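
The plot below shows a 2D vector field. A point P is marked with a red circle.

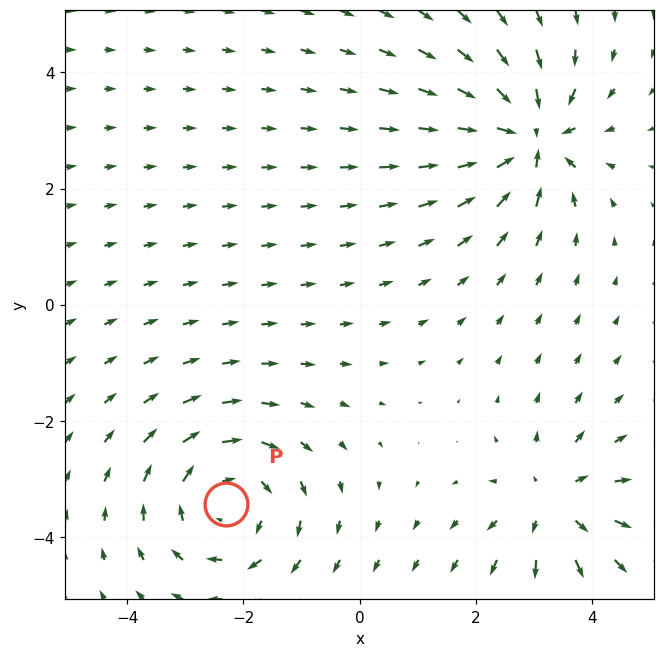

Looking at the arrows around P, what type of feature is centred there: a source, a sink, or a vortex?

vortex

At P (-2.3, -3.4) the arrows circulate clockwise. Divergence ≈0, curl about -3 — near-zero divergence with nonzero curl is a vortex.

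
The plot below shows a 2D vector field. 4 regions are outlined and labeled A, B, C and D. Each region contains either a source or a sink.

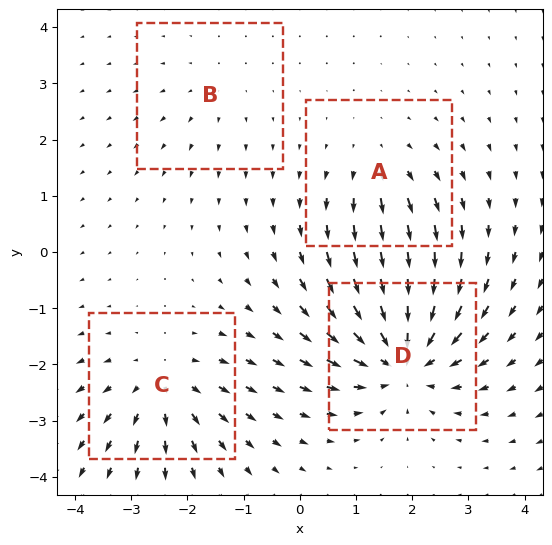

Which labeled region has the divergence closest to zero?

Divergence at each region's feature centre — A: about +3, B: about +2, C: about +5, D: about -7. Region B is closest to zero.

B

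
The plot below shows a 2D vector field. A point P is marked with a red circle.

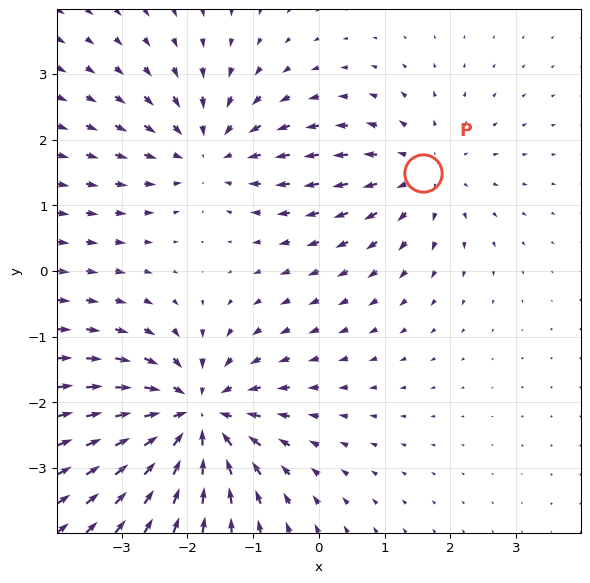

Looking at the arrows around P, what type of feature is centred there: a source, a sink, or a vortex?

At P (1.6, 1.5) the arrows spread outward. Divergence about +3, curl ≈0 — positive divergence with near-zero curl is a source.

source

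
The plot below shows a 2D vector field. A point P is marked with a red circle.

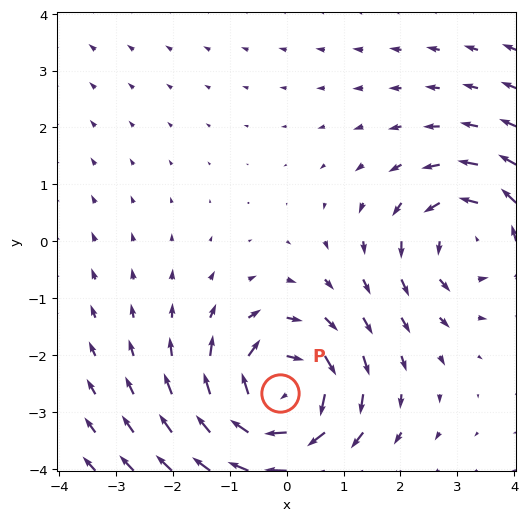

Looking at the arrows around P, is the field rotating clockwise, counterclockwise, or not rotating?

Near P at (-0.1, -2.7) the arrows circulate clockwise. The curl (z-component) there is about -6; negative curl means clockwise rotation.

clockwise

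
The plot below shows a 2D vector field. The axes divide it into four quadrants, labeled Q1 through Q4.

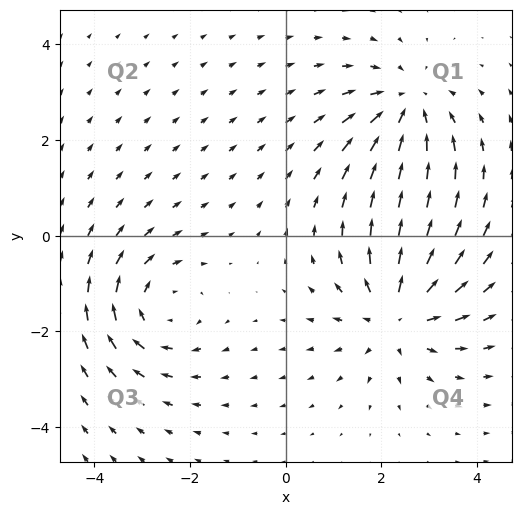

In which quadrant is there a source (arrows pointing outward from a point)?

Q4

The source sits at approximately (2.3, -1.6), which lies in quadrant Q4. The divergence there is about +4, positive as expected for a source.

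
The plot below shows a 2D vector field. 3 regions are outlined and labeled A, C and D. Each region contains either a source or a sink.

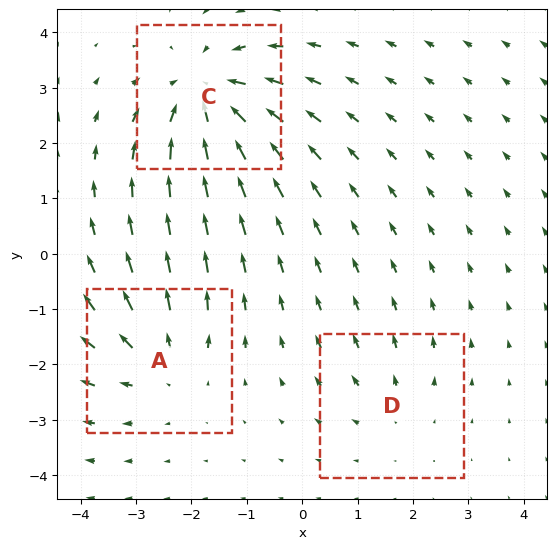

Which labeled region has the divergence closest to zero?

D

Divergence at each region's feature centre — A: about +3, C: about -5, D: about +2. Region D is closest to zero.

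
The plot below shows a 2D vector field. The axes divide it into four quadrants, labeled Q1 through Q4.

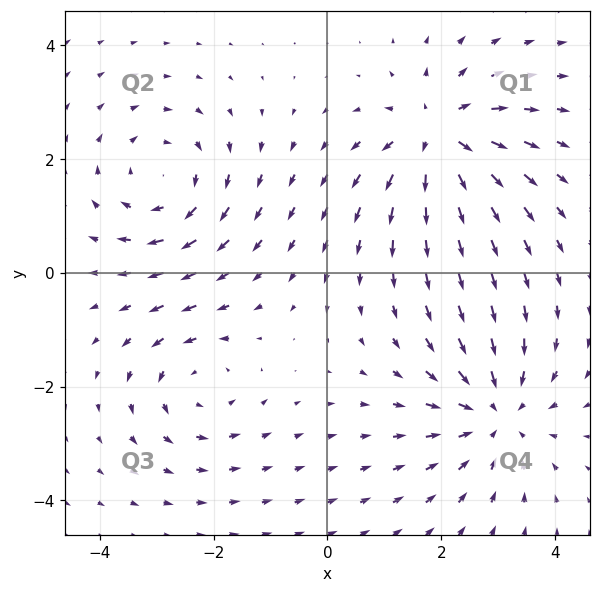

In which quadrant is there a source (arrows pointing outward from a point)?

The source sits at approximately (1.9, 2.4), which lies in quadrant Q1. The divergence there is about +5, positive as expected for a source.

Q1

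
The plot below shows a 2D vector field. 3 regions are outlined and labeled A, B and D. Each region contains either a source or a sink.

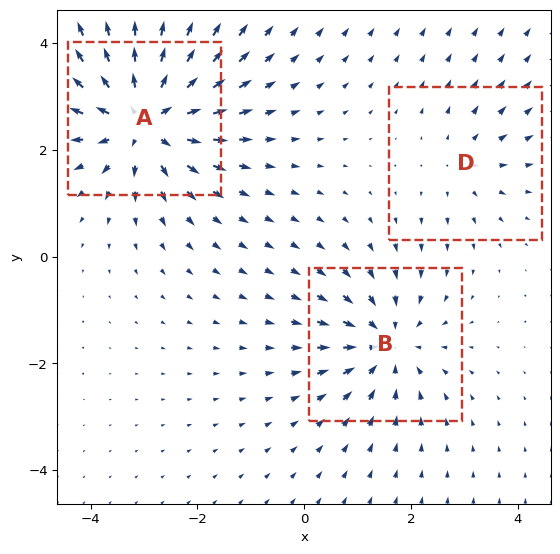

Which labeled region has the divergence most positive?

A

Divergence at each region's feature centre — A: about +5, B: about -4, D: about +2. Region A is most positive.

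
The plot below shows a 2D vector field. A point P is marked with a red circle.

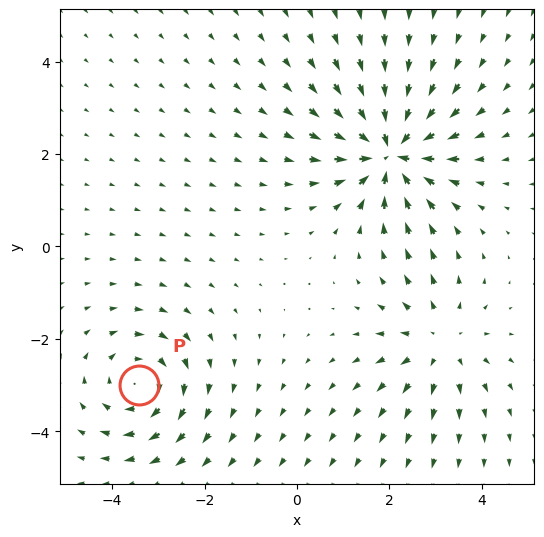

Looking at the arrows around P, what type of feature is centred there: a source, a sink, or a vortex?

At P (-3.4, -3.0) the arrows circulate clockwise. Divergence ≈0, curl about -4 — near-zero divergence with nonzero curl is a vortex.

vortex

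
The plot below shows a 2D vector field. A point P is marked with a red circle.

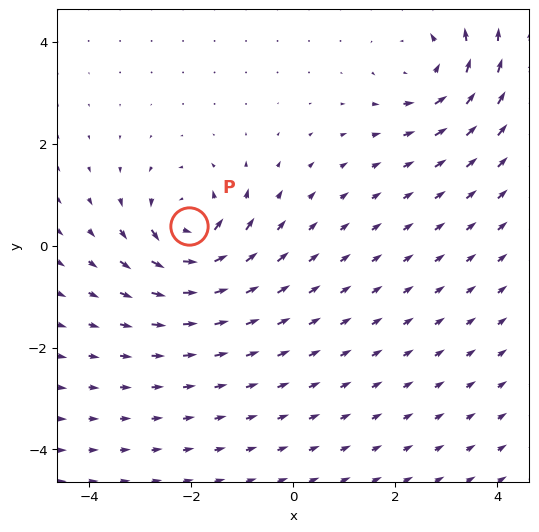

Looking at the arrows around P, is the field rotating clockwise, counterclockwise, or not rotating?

Near P at (-2.0, 0.4) the arrows circulate counterclockwise. The curl (z-component) there is about +6; positive curl means counterclockwise rotation.

counterclockwise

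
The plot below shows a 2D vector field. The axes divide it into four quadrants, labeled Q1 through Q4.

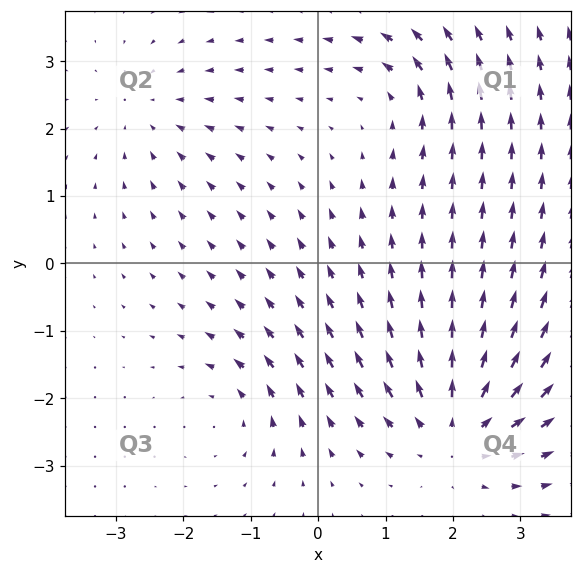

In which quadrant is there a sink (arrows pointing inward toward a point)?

Q2

The sink sits at approximately (-2.5, 2.2), which lies in quadrant Q2. The divergence there is about -3, negative as expected for a sink.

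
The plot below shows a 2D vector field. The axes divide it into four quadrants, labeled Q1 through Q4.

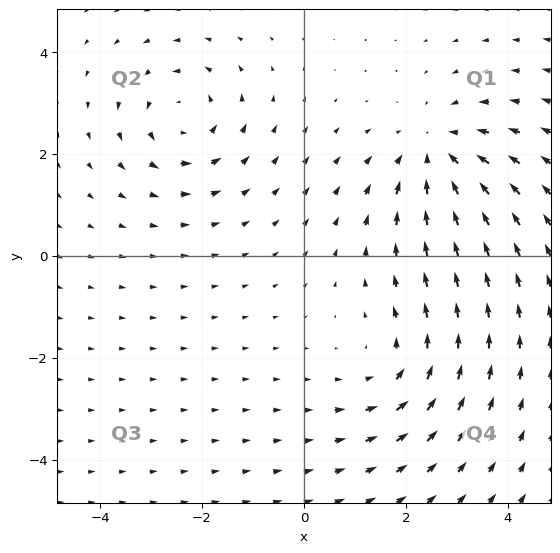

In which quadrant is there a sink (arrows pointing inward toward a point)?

Q1

The sink sits at approximately (2.6, 2.0), which lies in quadrant Q1. The divergence there is about -4, negative as expected for a sink.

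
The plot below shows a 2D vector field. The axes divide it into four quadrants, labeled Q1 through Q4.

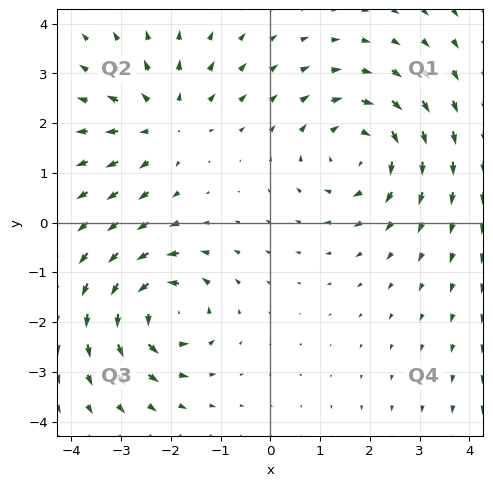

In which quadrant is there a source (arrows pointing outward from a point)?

The source sits at approximately (-2.1, 2.0), which lies in quadrant Q2. The divergence there is about +2, positive as expected for a source.

Q2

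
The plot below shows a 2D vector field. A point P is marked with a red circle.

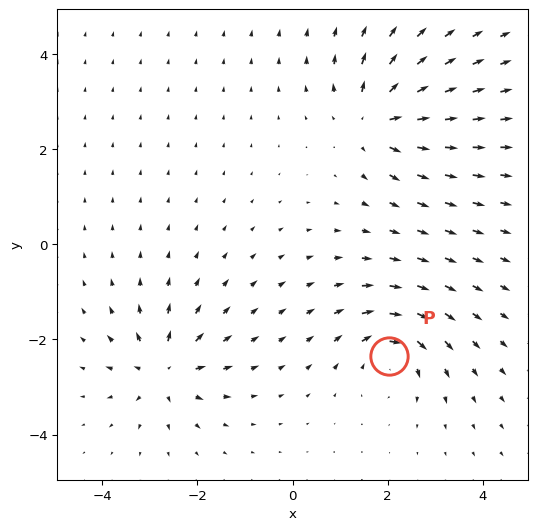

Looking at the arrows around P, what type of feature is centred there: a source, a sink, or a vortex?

At P (2.0, -2.3) the arrows circulate clockwise. Divergence ≈0, curl about -5 — near-zero divergence with nonzero curl is a vortex.

vortex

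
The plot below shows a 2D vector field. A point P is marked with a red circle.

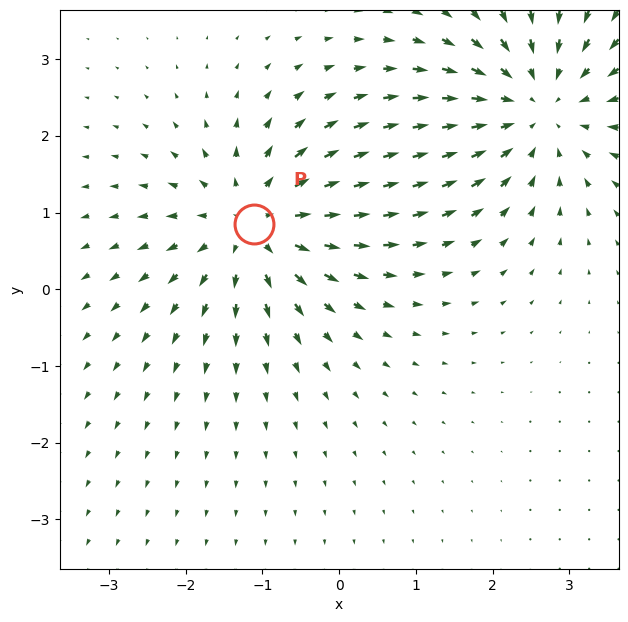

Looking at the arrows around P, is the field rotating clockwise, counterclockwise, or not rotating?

not rotating

Near P at (-1.1, 0.8) the arrows show no circulation. The curl there is ≈0.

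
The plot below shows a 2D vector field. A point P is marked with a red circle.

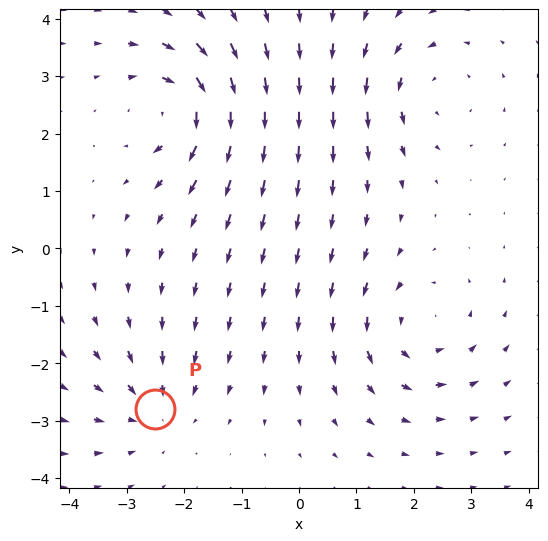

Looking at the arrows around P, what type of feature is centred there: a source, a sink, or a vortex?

At P (-2.5, -2.8) the arrows converge inward. Divergence about -3, curl ≈0 — negative divergence with near-zero curl is a sink.

sink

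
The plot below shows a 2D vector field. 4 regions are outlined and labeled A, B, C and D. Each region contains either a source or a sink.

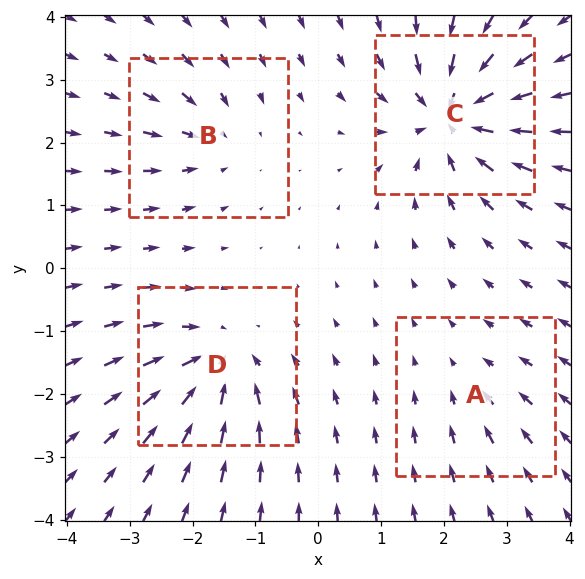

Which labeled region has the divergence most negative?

C

Divergence at each region's feature centre — A: about -2, B: about -4, C: about -8, D: about -6. Region C is most negative.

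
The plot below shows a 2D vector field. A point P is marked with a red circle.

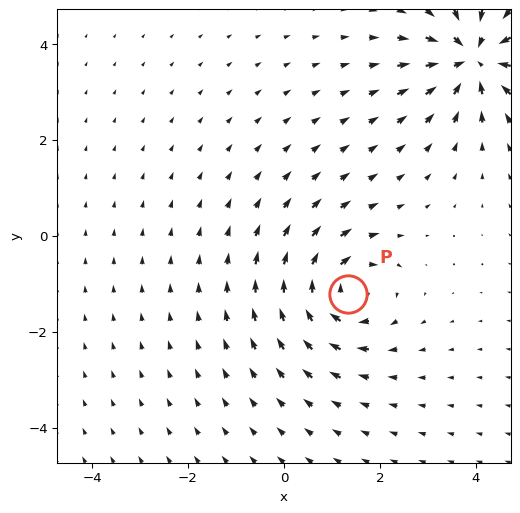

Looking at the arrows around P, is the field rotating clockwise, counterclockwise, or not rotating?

Near P at (1.3, -1.2) the arrows circulate clockwise. The curl (z-component) there is about -5; negative curl means clockwise rotation.

clockwise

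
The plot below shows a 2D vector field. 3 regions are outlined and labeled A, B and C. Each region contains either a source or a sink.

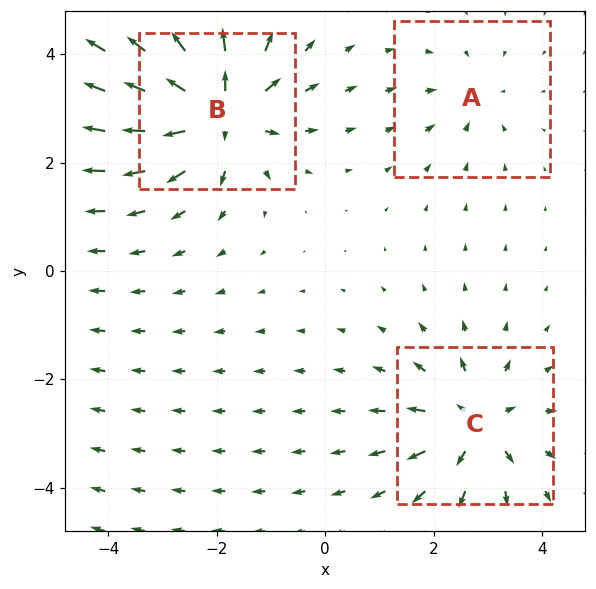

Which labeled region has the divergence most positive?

B

Divergence at each region's feature centre — A: about -2, B: about +6, C: about +4. Region B is most positive.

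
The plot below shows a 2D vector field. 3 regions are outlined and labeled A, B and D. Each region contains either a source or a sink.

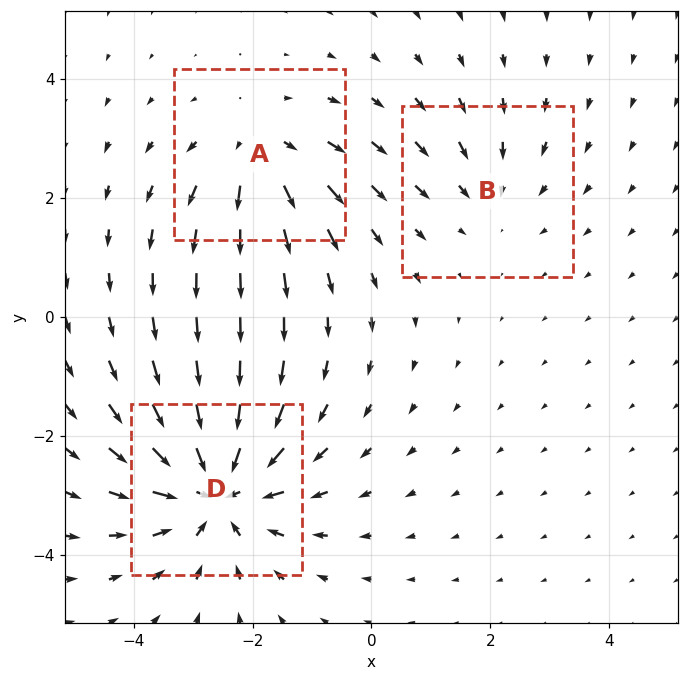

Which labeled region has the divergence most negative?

D

Divergence at each region's feature centre — A: about +3, B: about -2, D: about -5. Region D is most negative.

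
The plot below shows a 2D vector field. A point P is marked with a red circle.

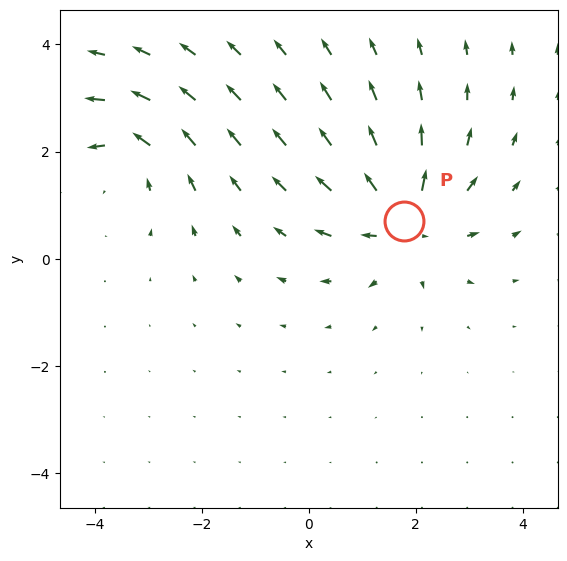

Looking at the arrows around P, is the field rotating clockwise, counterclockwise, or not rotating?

Near P at (1.8, 0.7) the arrows show no circulation. The curl there is ≈0.

not rotating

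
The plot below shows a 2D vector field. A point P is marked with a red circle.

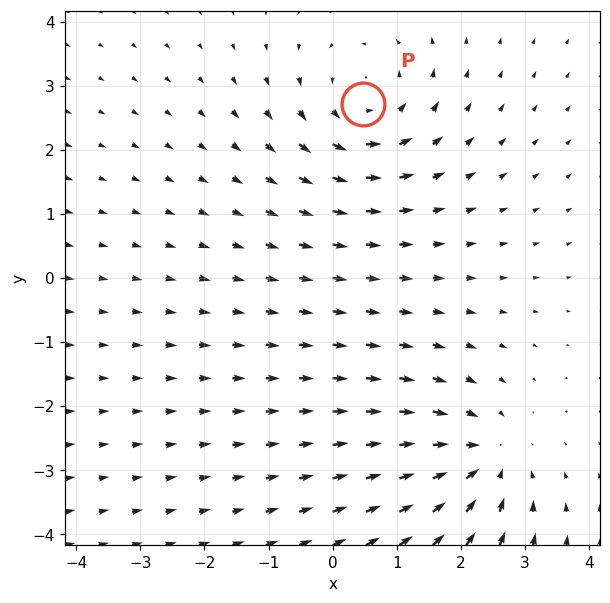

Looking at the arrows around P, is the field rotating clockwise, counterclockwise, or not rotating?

counterclockwise

Near P at (0.5, 2.7) the arrows circulate counterclockwise. The curl (z-component) there is about +4; positive curl means counterclockwise rotation.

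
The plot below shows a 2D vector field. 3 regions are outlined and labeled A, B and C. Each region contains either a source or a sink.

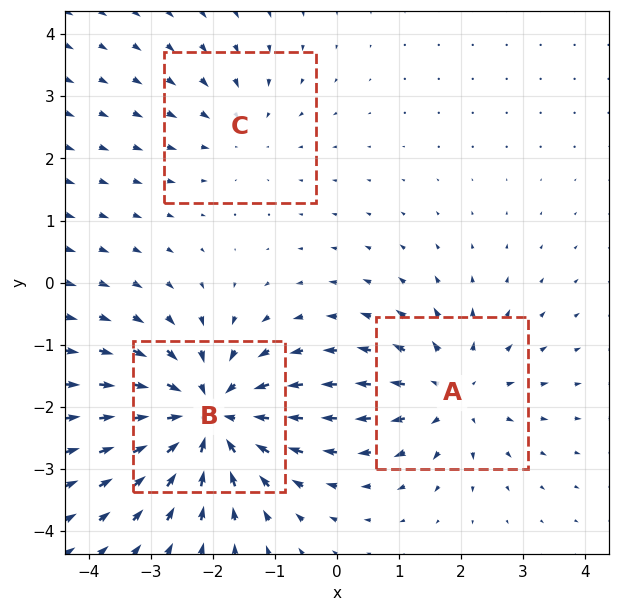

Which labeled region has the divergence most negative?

B

Divergence at each region's feature centre — A: about +3, B: about -5, C: about -2. Region B is most negative.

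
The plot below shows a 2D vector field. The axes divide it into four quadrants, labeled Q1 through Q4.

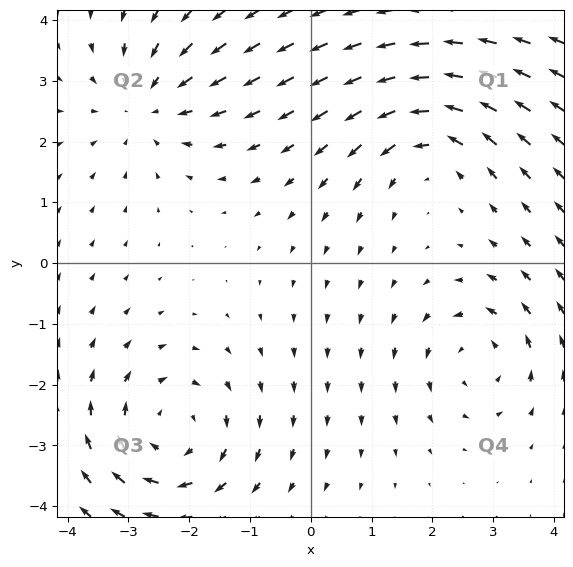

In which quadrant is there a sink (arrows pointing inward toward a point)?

Q2

The sink sits at approximately (-2.7, 2.6), which lies in quadrant Q2. The divergence there is about -3, negative as expected for a sink.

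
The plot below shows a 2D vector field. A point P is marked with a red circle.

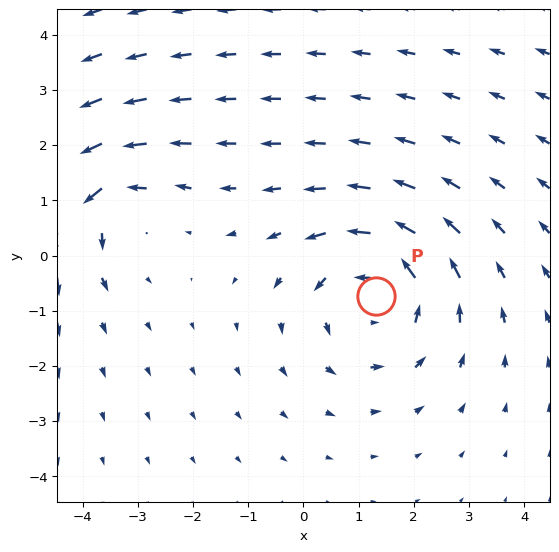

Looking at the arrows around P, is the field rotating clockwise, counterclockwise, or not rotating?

counterclockwise

Near P at (1.3, -0.7) the arrows circulate counterclockwise. The curl (z-component) there is about +4; positive curl means counterclockwise rotation.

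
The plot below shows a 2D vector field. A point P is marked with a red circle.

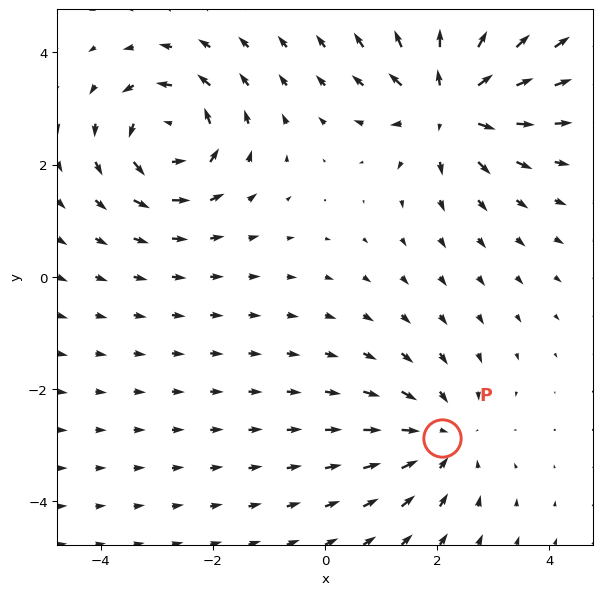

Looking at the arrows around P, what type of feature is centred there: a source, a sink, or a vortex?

sink

At P (2.1, -2.9) the arrows converge inward. Divergence about -3, curl ≈0 — negative divergence with near-zero curl is a sink.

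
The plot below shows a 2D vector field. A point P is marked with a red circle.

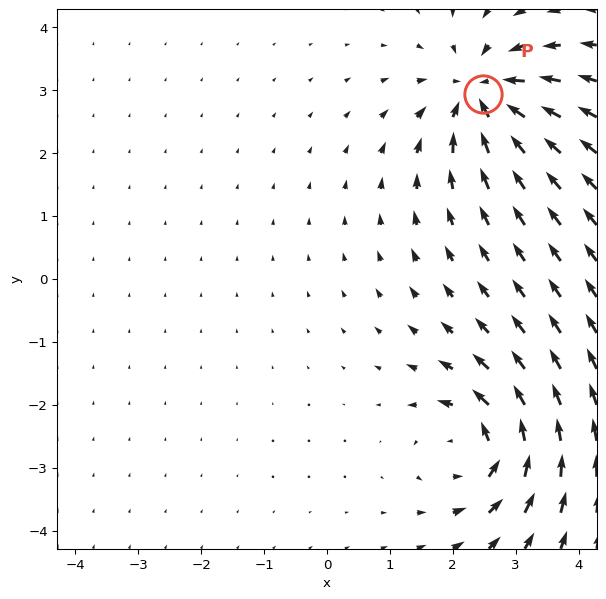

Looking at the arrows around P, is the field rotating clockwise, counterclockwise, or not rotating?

Near P at (2.5, 2.9) the arrows show no circulation. The curl there is ≈0.

not rotating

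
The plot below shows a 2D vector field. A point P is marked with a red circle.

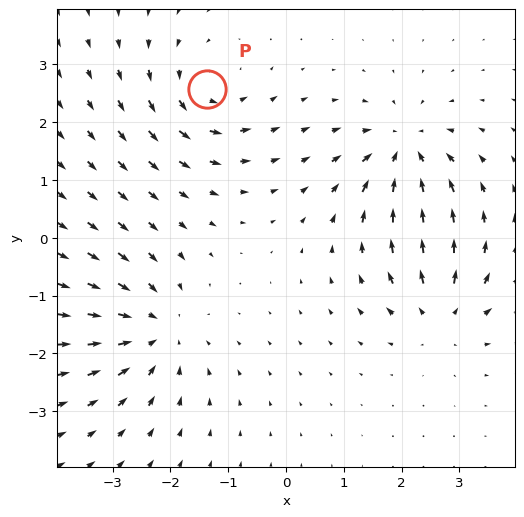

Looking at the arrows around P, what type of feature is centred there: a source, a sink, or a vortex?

At P (-1.4, 2.6) the arrows circulate counterclockwise. Divergence ≈0, curl about +5 — near-zero divergence with nonzero curl is a vortex.

vortex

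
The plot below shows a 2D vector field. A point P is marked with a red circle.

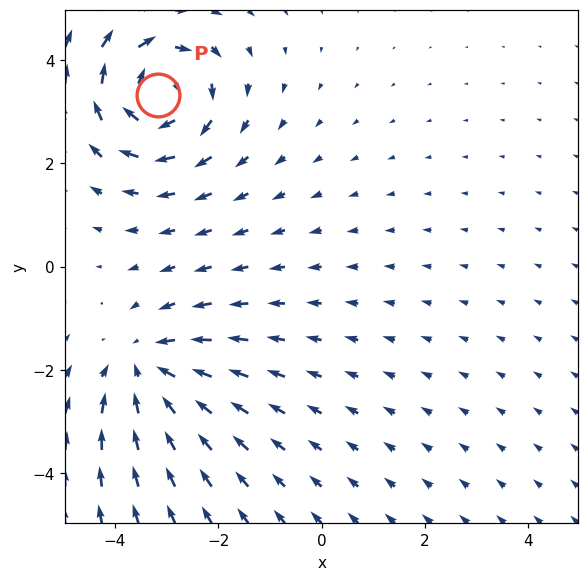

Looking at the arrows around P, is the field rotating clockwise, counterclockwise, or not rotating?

clockwise

Near P at (-3.2, 3.3) the arrows circulate clockwise. The curl (z-component) there is about -5; negative curl means clockwise rotation.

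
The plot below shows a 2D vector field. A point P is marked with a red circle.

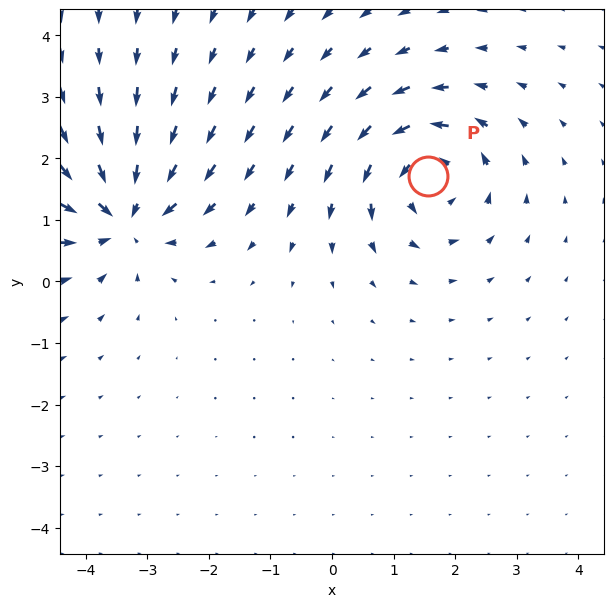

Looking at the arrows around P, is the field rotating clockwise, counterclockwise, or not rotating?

Near P at (1.6, 1.7) the arrows circulate counterclockwise. The curl (z-component) there is about +6; positive curl means counterclockwise rotation.

counterclockwise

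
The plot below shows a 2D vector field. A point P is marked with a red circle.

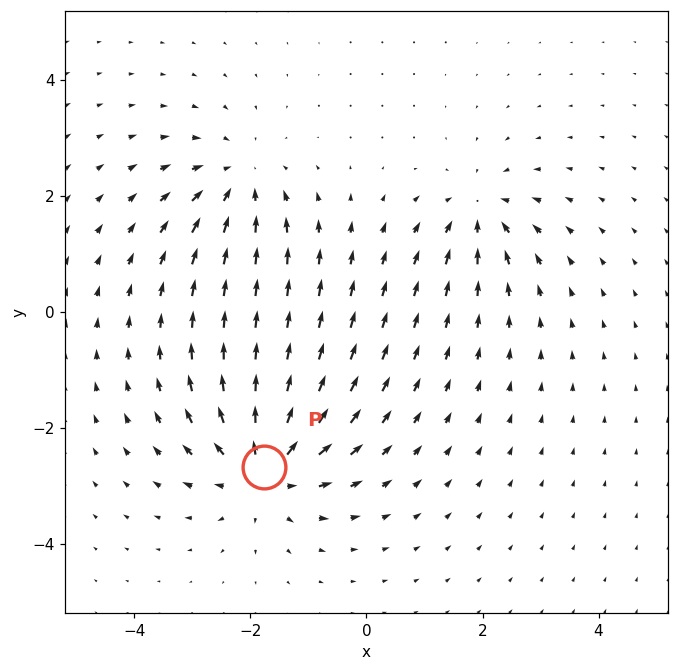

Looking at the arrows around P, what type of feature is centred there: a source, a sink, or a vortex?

source

At P (-1.8, -2.7) the arrows spread outward. Divergence about +5, curl ≈0 — positive divergence with near-zero curl is a source.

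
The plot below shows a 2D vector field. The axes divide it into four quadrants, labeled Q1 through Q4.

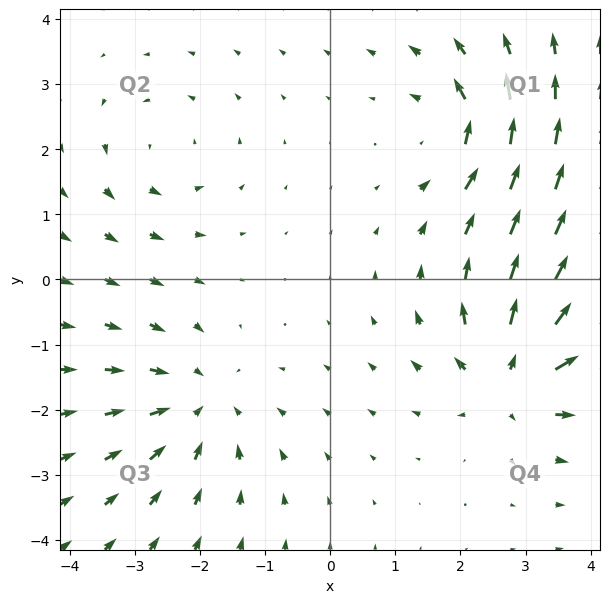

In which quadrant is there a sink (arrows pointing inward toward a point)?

Q3

The sink sits at approximately (-2.0, -1.9), which lies in quadrant Q3. The divergence there is about -4, negative as expected for a sink.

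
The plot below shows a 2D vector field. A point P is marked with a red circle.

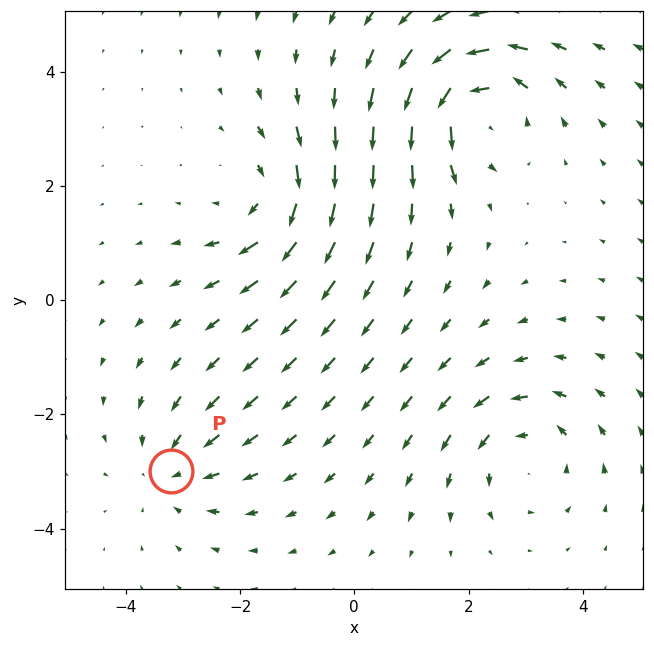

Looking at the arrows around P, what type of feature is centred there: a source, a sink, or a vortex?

sink

At P (-3.2, -3.0) the arrows converge inward. Divergence about -3, curl ≈0 — negative divergence with near-zero curl is a sink.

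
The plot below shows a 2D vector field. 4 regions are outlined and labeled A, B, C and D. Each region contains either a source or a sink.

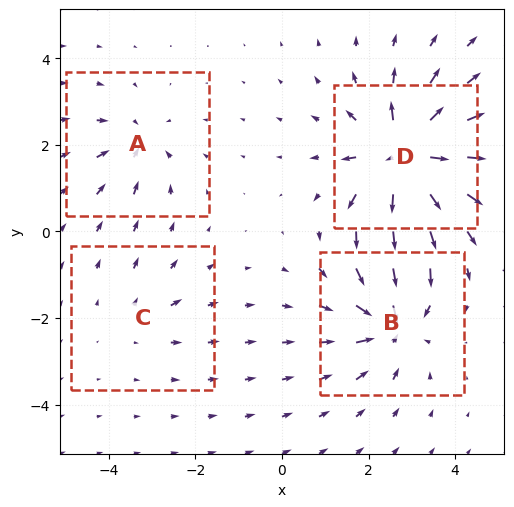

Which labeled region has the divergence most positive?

D

Divergence at each region's feature centre — A: about -4, B: about -6, C: about +2, D: about +9. Region D is most positive.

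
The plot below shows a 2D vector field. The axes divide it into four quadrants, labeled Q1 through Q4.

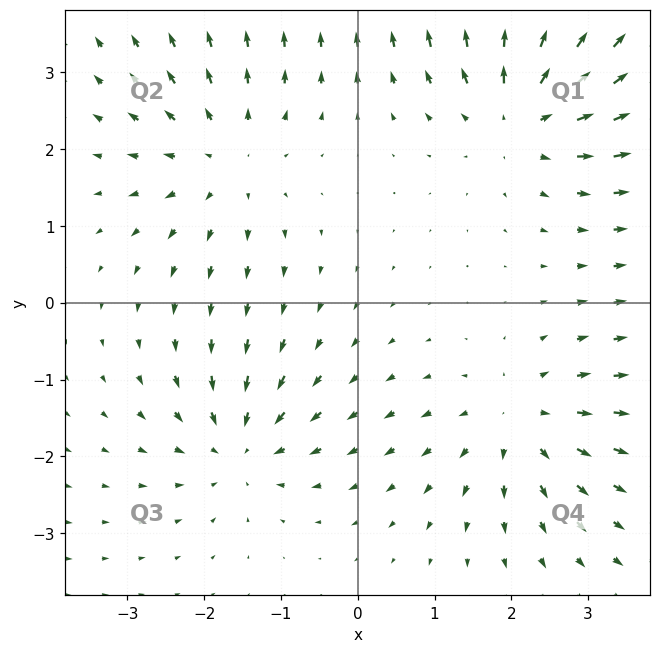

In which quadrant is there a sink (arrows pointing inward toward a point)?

Q3

The sink sits at approximately (-1.5, -1.9), which lies in quadrant Q3. The divergence there is about -4, negative as expected for a sink.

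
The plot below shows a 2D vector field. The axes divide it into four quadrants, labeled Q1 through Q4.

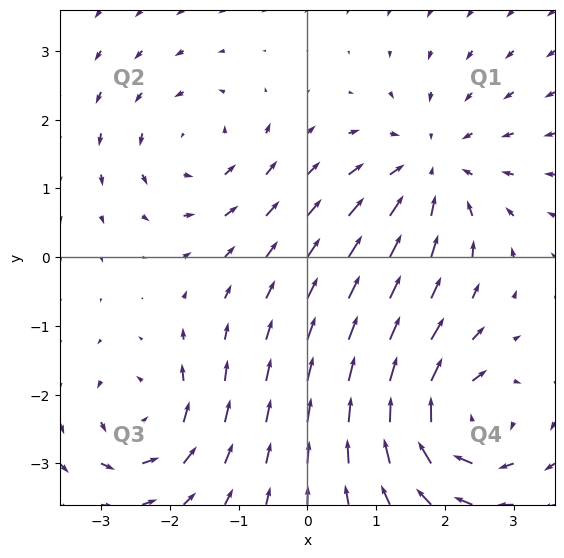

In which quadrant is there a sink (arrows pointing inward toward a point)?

The sink sits at approximately (1.8, 1.3), which lies in quadrant Q1. The divergence there is about -4, negative as expected for a sink.

Q1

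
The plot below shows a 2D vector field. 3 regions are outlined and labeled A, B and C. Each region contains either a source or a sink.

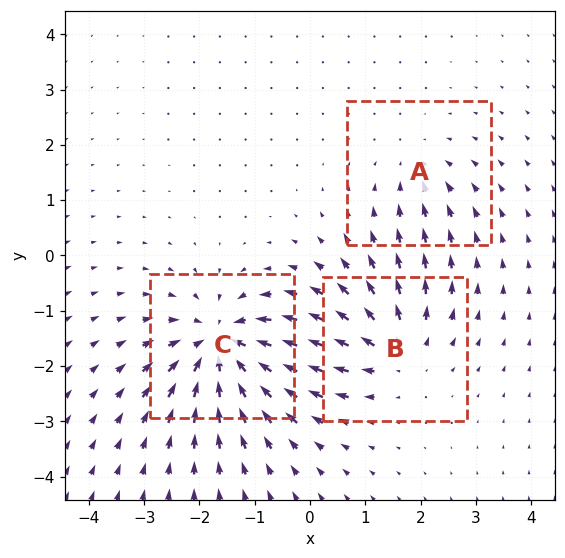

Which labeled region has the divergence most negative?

Divergence at each region's feature centre — A: about -2, B: about +4, C: about -6. Region C is most negative.

C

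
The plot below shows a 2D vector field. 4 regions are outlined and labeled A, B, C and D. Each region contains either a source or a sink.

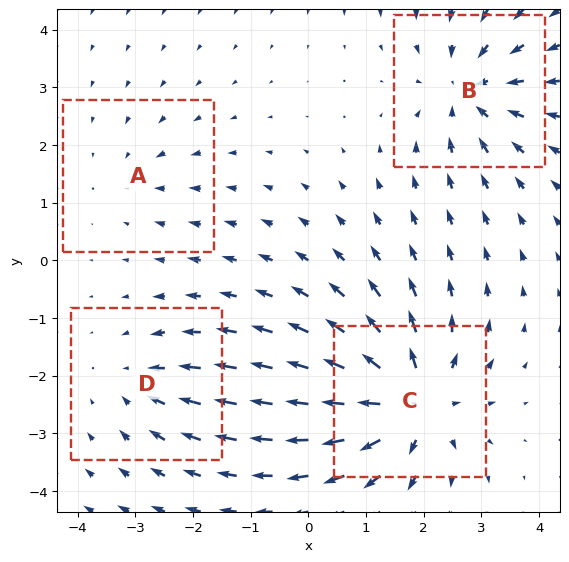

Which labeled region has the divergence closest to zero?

A

Divergence at each region's feature centre — A: about -2, B: about -5, C: about +8, D: about -3. Region A is closest to zero.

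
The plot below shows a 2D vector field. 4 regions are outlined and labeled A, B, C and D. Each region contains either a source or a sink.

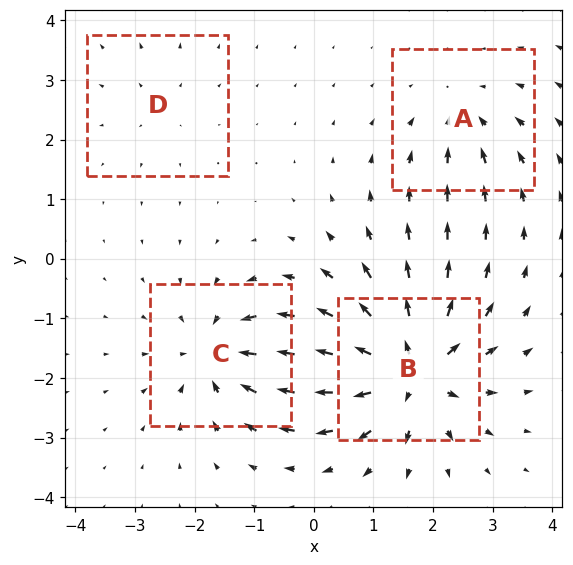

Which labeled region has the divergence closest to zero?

Divergence at each region's feature centre — A: about -4, B: about +9, C: about -6, D: about +2. Region D is closest to zero.

D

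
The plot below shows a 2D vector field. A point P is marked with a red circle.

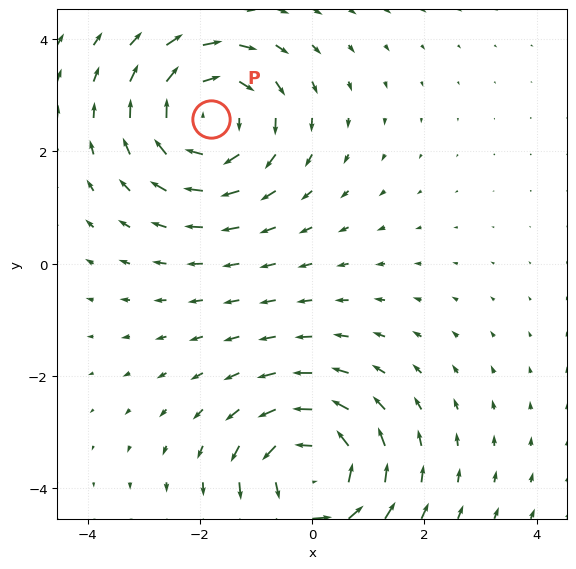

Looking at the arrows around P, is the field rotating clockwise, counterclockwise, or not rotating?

Near P at (-1.8, 2.6) the arrows circulate clockwise. The curl (z-component) there is about -4; negative curl means clockwise rotation.

clockwise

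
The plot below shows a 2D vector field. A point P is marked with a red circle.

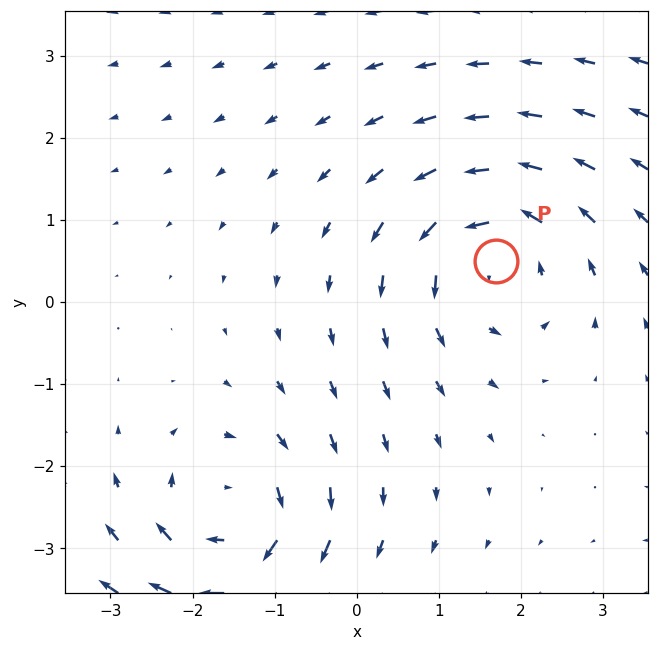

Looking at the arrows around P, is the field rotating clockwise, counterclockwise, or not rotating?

counterclockwise

Near P at (1.7, 0.5) the arrows circulate counterclockwise. The curl (z-component) there is about +3; positive curl means counterclockwise rotation.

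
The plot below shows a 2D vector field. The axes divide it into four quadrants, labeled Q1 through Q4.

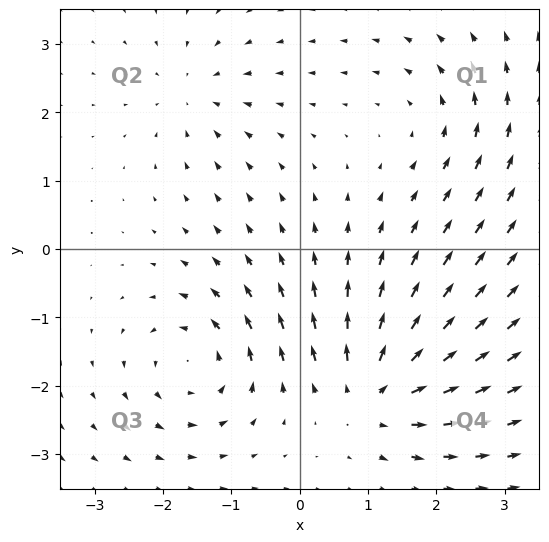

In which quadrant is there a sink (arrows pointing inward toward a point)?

Q2

The sink sits at approximately (-1.5, 2.3), which lies in quadrant Q2. The divergence there is about -3, negative as expected for a sink.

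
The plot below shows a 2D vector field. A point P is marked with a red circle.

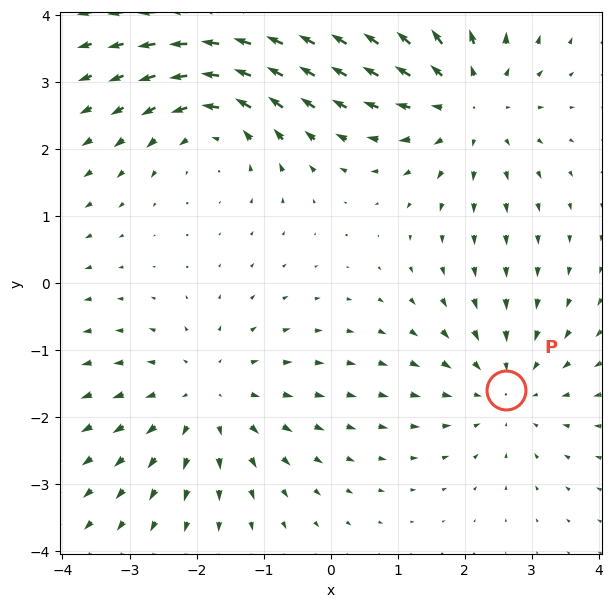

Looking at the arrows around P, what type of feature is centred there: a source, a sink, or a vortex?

At P (2.6, -1.6) the arrows converge inward. Divergence about -3, curl ≈0 — negative divergence with near-zero curl is a sink.

sink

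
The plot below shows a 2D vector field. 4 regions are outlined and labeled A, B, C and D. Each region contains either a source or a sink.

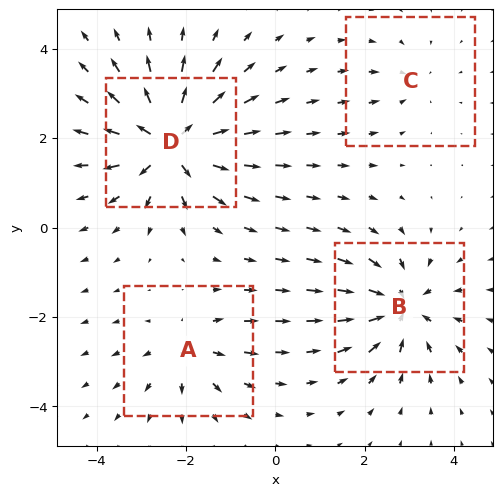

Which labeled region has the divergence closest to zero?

C

Divergence at each region's feature centre — A: about +4, B: about -6, C: about -2, D: about +8. Region C is closest to zero.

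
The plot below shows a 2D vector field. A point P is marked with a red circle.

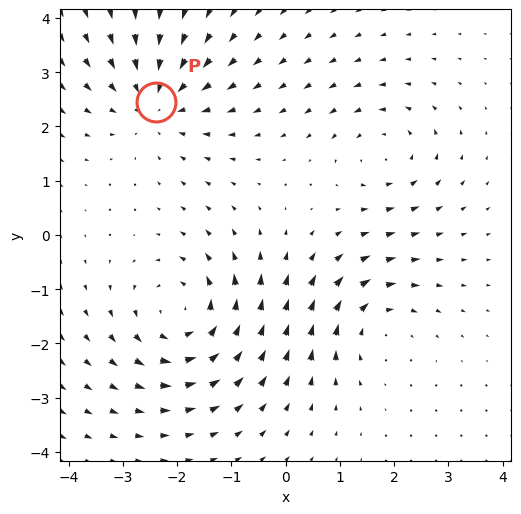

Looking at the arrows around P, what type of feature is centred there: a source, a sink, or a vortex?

sink

At P (-2.4, 2.4) the arrows converge inward. Divergence about -4, curl ≈0 — negative divergence with near-zero curl is a sink.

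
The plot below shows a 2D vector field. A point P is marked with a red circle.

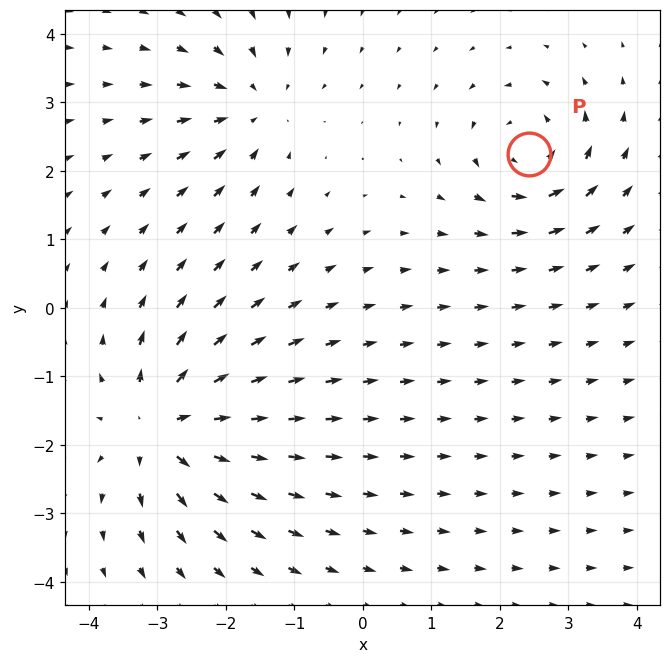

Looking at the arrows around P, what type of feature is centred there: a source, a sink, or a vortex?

vortex

At P (2.4, 2.2) the arrows circulate counterclockwise. Divergence ≈0, curl about +5 — near-zero divergence with nonzero curl is a vortex.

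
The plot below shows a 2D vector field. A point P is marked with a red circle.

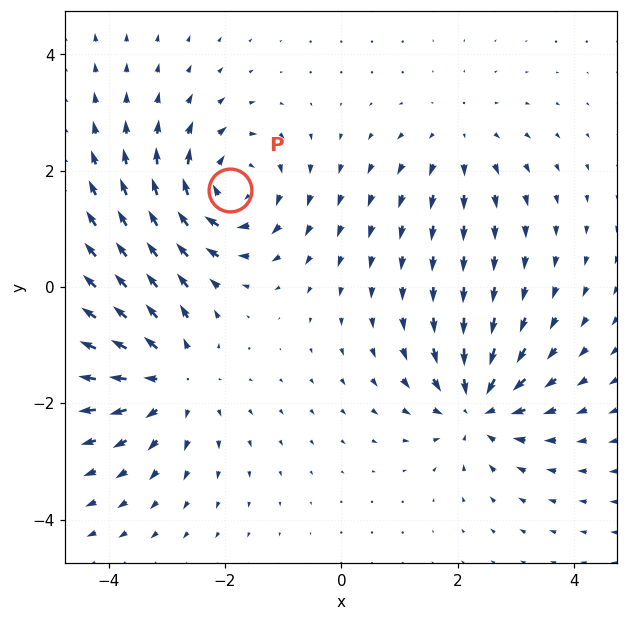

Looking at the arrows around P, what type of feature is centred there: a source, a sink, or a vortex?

vortex

At P (-1.9, 1.7) the arrows circulate clockwise. Divergence ≈0, curl about -6 — near-zero divergence with nonzero curl is a vortex.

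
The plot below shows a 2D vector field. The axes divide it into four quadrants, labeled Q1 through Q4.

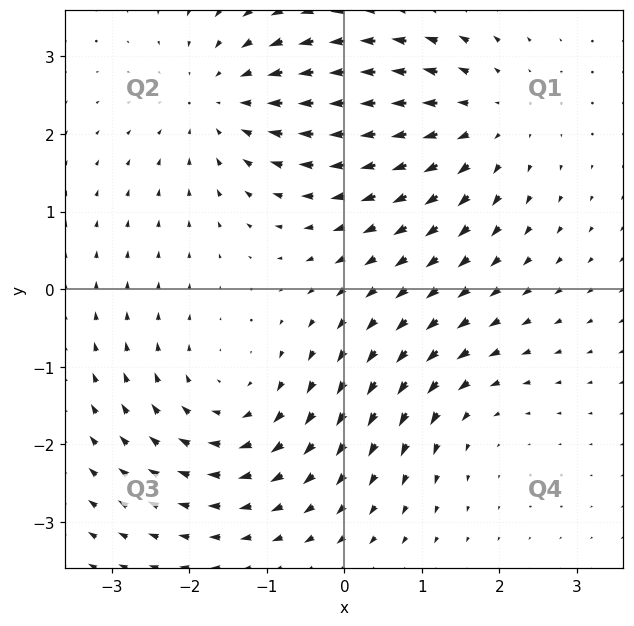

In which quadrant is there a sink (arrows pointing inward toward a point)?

Q2

The sink sits at approximately (-1.5, 2.4), which lies in quadrant Q2. The divergence there is about -4, negative as expected for a sink.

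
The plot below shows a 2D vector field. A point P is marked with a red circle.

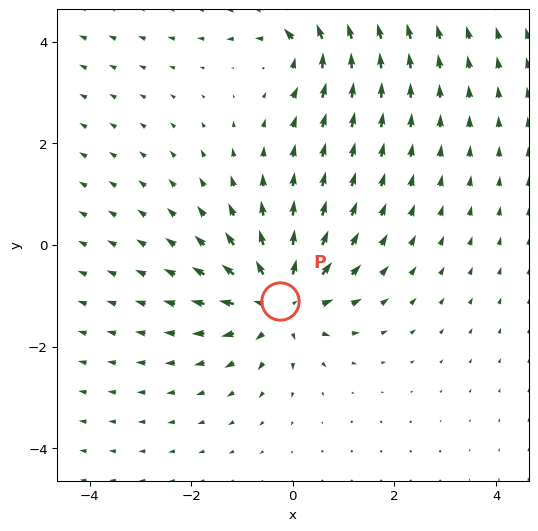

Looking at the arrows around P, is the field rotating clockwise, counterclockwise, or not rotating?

not rotating

Near P at (-0.2, -1.1) the arrows show no circulation. The curl there is ≈0.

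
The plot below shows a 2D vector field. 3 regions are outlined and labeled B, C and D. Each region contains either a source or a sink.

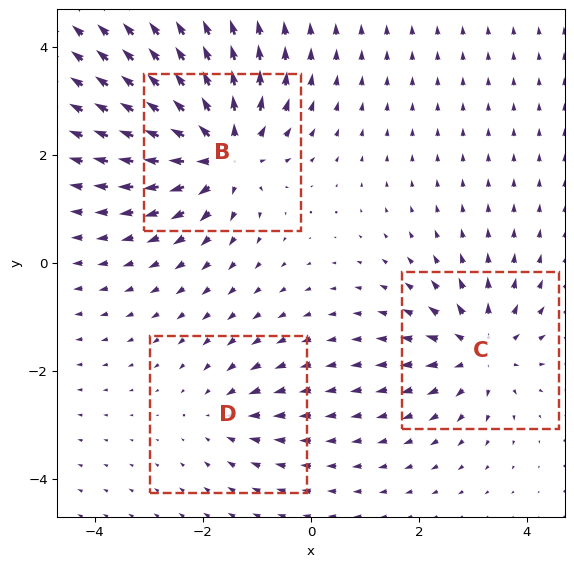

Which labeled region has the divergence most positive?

Divergence at each region's feature centre — B: about +5, C: about +4, D: about -2. Region B is most positive.

B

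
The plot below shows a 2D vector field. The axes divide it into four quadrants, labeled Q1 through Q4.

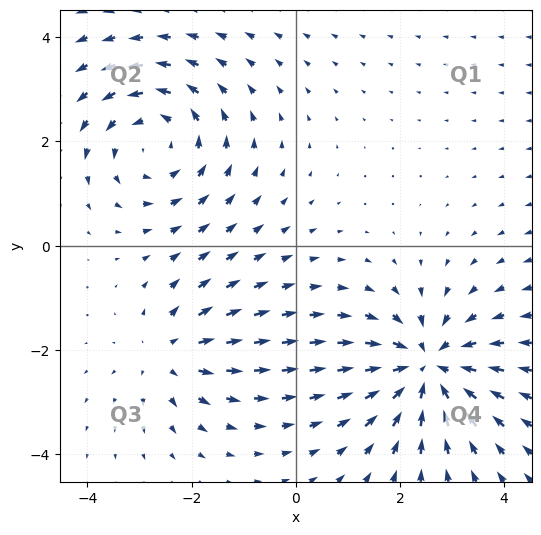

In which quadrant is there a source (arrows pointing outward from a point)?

Q3

The source sits at approximately (-2.4, -2.1), which lies in quadrant Q3. The divergence there is about +3, positive as expected for a source.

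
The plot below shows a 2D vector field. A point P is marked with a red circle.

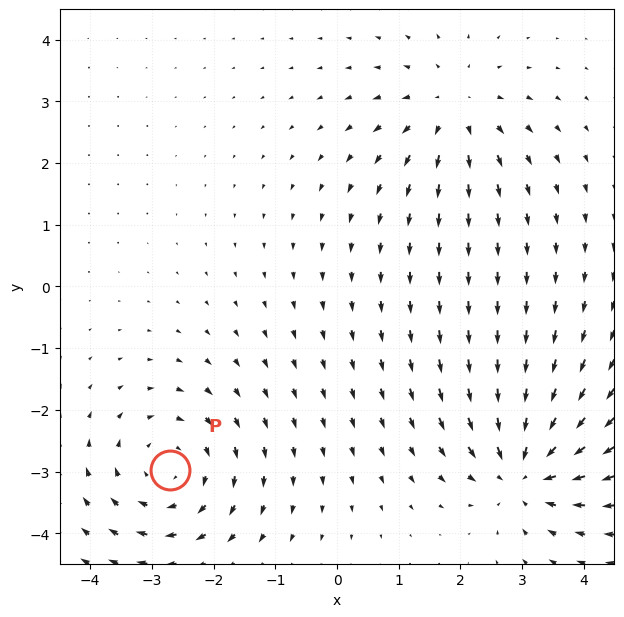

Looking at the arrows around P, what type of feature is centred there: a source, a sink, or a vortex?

At P (-2.7, -3.0) the arrows circulate clockwise. Divergence ≈0, curl about -4 — near-zero divergence with nonzero curl is a vortex.

vortex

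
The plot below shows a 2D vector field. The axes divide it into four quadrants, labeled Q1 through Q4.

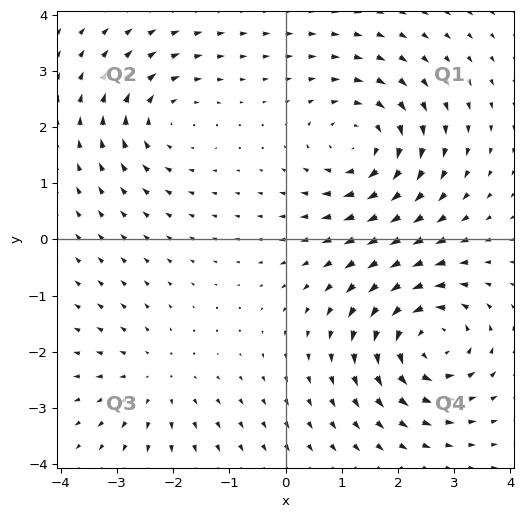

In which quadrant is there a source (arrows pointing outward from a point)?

The source sits at approximately (-2.3, -2.5), which lies in quadrant Q3. The divergence there is about +3, positive as expected for a source.

Q3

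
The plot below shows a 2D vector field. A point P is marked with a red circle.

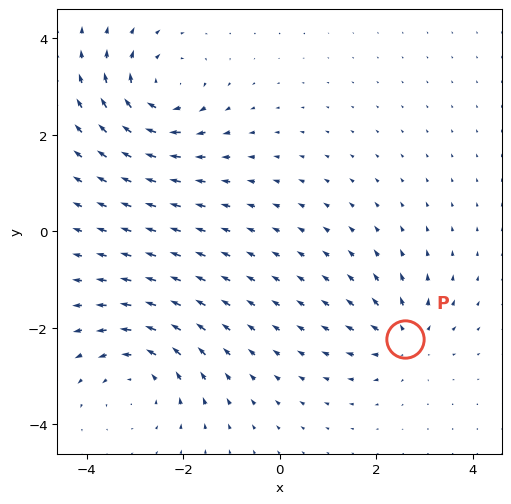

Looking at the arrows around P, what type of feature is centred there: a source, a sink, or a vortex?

source

At P (2.6, -2.2) the arrows spread outward. Divergence about +4, curl ≈0 — positive divergence with near-zero curl is a source.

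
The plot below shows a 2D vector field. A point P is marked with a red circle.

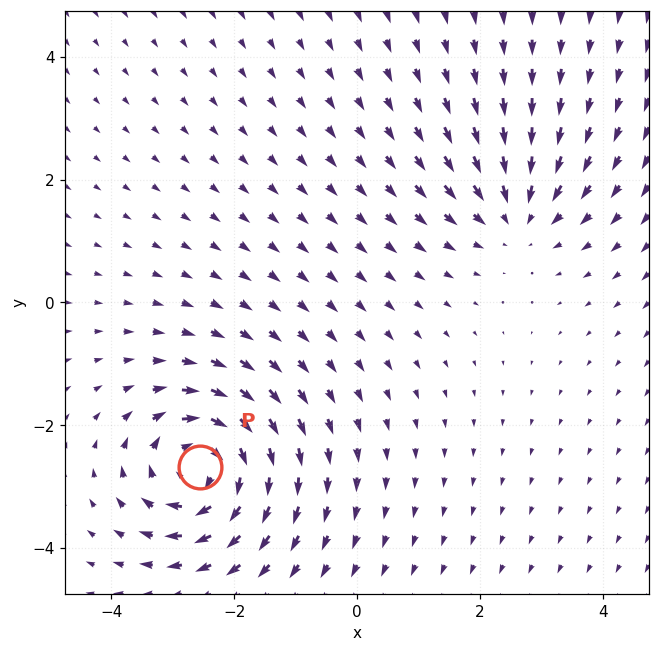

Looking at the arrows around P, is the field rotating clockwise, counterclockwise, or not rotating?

Near P at (-2.6, -2.7) the arrows circulate clockwise. The curl (z-component) there is about -6; negative curl means clockwise rotation.

clockwise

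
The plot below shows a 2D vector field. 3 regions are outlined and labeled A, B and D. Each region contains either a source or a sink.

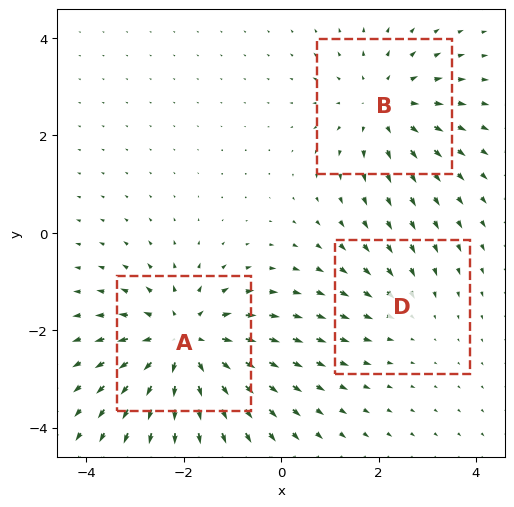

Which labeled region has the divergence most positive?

Divergence at each region's feature centre — A: about +4, B: about +3, D: about -2. Region A is most positive.

A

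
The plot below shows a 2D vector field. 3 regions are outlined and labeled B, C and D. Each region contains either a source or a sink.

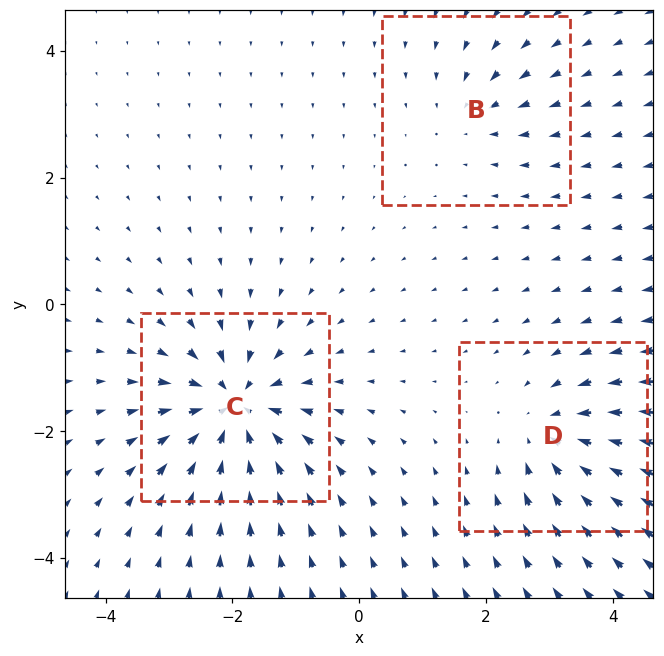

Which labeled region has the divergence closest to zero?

Divergence at each region's feature centre — B: about -3, C: about -7, D: about -4. Region B is closest to zero.

B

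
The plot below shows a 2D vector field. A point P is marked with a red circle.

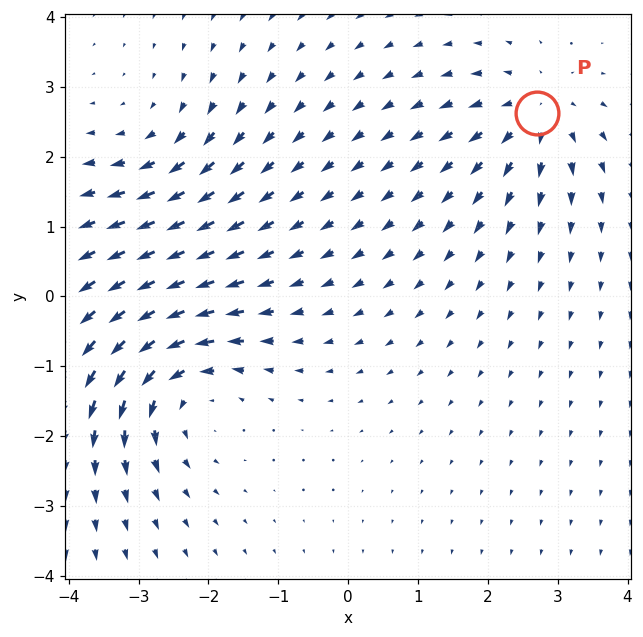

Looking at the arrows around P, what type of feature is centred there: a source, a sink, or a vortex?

At P (2.7, 2.6) the arrows spread outward. Divergence about +4, curl ≈0 — positive divergence with near-zero curl is a source.

source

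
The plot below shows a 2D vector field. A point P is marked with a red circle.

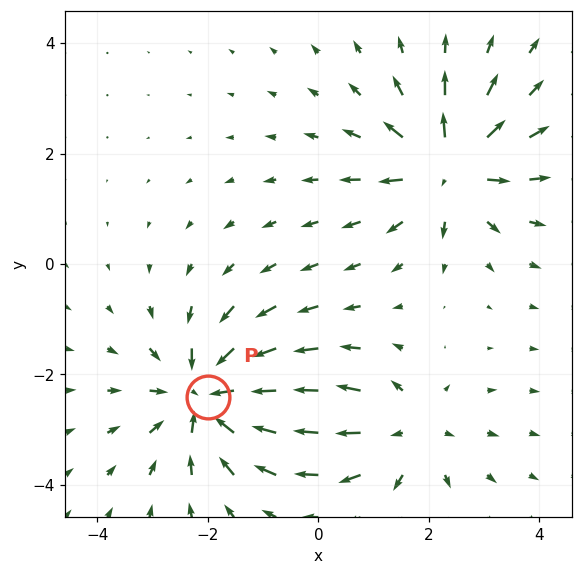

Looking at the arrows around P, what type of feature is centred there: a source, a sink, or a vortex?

At P (-2.0, -2.4) the arrows converge inward. Divergence about -6, curl ≈0 — negative divergence with near-zero curl is a sink.

sink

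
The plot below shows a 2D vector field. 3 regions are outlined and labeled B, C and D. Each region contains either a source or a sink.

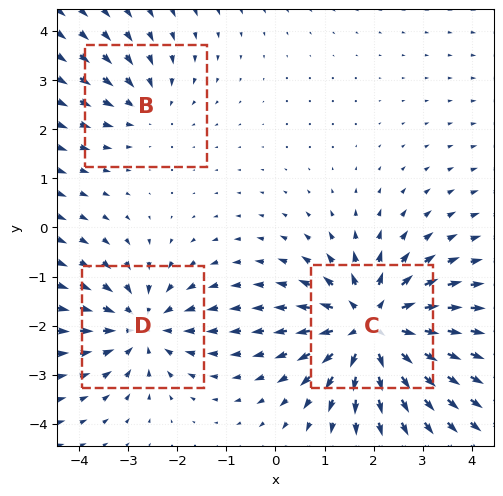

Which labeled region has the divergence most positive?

Divergence at each region's feature centre — B: about -2, C: about +5, D: about -3. Region C is most positive.

C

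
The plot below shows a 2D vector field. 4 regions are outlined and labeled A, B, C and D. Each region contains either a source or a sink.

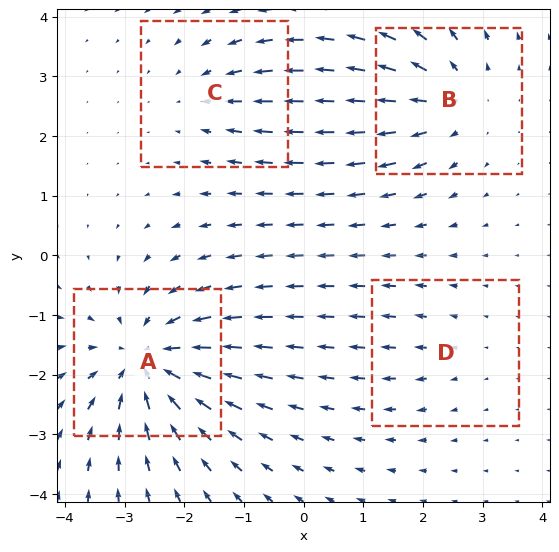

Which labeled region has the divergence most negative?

Divergence at each region's feature centre — A: about -6, B: about +4, C: about -3, D: about +2. Region A is most negative.

A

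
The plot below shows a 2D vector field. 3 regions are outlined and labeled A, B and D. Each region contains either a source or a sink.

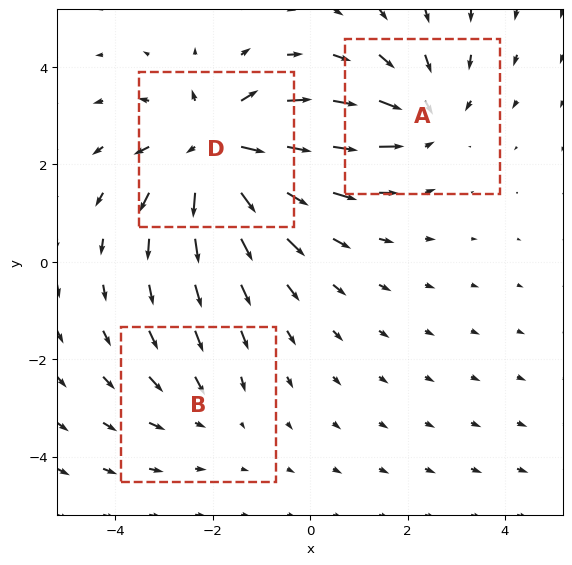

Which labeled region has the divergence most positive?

Divergence at each region's feature centre — A: about -3, B: about -2, D: about +5. Region D is most positive.

D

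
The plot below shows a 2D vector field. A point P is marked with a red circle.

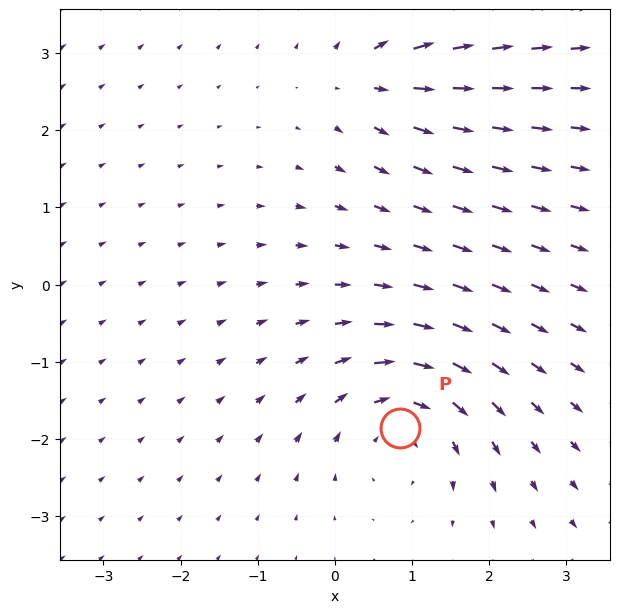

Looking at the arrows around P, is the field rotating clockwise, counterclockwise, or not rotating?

clockwise

Near P at (0.8, -1.9) the arrows circulate clockwise. The curl (z-component) there is about -3; negative curl means clockwise rotation.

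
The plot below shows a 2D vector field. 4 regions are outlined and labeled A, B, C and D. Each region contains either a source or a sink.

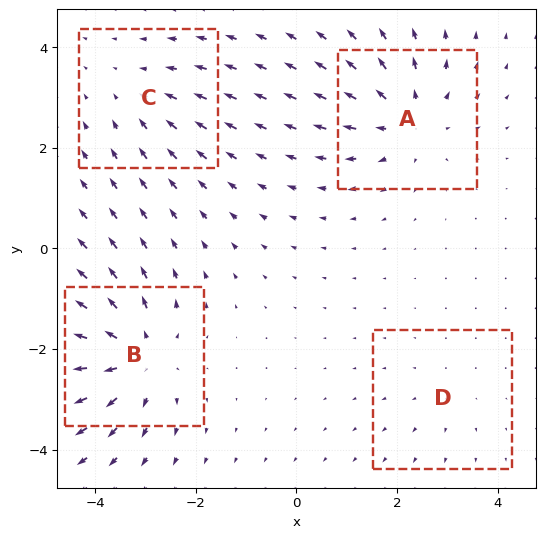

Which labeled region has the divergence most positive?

Divergence at each region's feature centre — A: about +5, B: about +6, C: about -3, D: about +2. Region B is most positive.

B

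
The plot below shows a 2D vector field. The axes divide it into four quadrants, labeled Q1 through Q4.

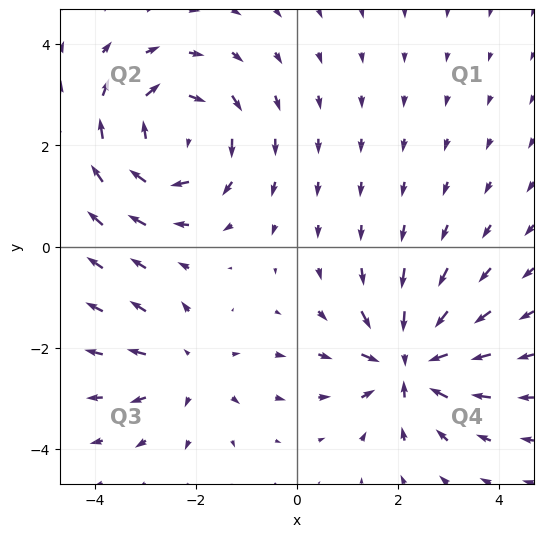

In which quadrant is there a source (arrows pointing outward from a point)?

The source sits at approximately (-2.1, -2.4), which lies in quadrant Q3. The divergence there is about +2, positive as expected for a source.

Q3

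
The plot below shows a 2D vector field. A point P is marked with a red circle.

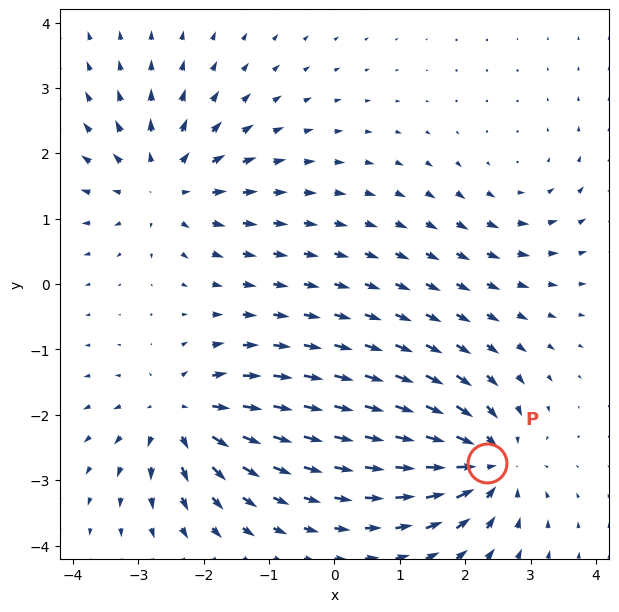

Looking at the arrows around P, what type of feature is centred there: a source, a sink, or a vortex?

At P (2.3, -2.7) the arrows converge inward. Divergence about -7, curl ≈0 — negative divergence with near-zero curl is a sink.

sink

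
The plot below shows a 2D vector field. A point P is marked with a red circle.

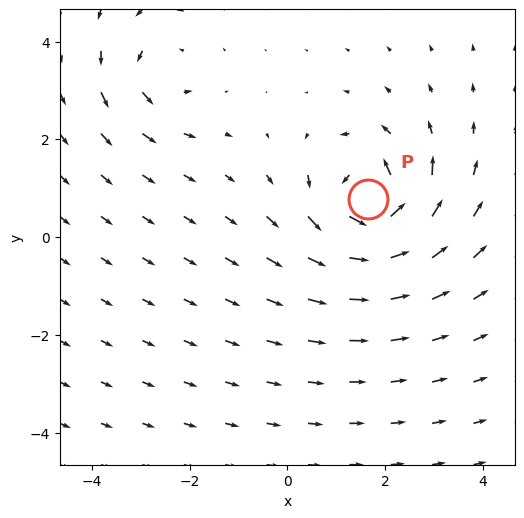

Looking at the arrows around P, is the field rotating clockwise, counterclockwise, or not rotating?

Near P at (1.7, 0.8) the arrows circulate counterclockwise. The curl (z-component) there is about +6; positive curl means counterclockwise rotation.

counterclockwise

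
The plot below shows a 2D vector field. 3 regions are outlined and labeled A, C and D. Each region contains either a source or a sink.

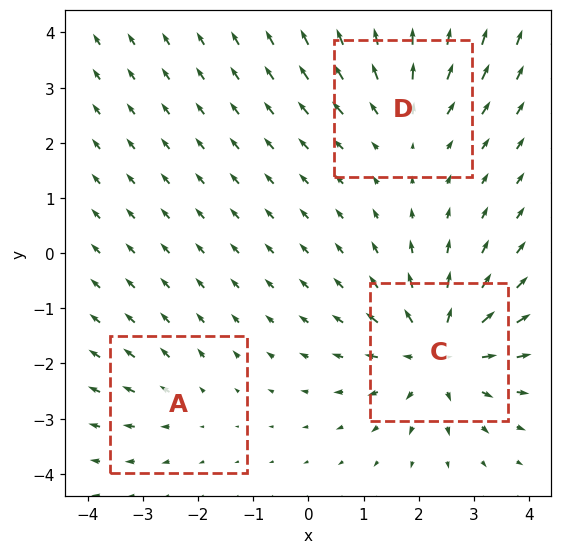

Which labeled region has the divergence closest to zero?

A

Divergence at each region's feature centre — A: about +2, C: about +5, D: about +3. Region A is closest to zero.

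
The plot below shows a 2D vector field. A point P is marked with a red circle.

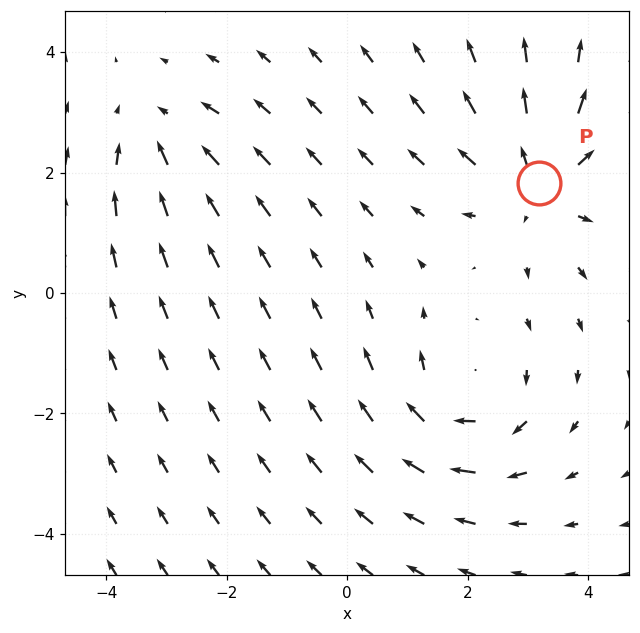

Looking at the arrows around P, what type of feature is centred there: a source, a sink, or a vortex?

At P (3.2, 1.8) the arrows spread outward. Divergence about +4, curl ≈0 — positive divergence with near-zero curl is a source.

source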